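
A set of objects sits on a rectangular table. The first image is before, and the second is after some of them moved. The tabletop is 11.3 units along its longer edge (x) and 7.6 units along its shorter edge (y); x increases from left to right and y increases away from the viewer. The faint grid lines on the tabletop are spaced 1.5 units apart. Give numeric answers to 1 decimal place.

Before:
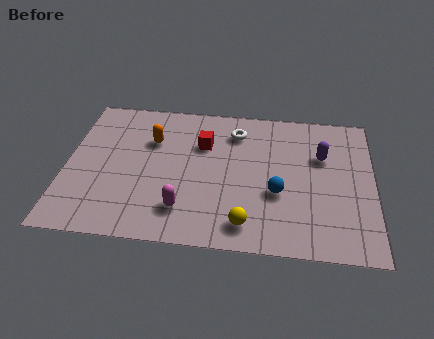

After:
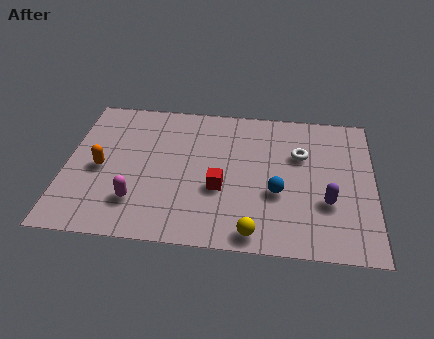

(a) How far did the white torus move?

2.6

The white torus was near (6.2, 6.0) before and (8.6, 5.0) after, so it travelled √(2.4² + 1.0²) ≈ 2.6 units.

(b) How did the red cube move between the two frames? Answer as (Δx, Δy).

(0.7, -2.3)

The red cube was at about (5.0, 5.2) and moved to about (5.7, 2.9).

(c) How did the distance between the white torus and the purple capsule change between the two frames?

-0.8

Before: roughly 3.4 units apart; after: 2.6. That's 0.8 units closer together.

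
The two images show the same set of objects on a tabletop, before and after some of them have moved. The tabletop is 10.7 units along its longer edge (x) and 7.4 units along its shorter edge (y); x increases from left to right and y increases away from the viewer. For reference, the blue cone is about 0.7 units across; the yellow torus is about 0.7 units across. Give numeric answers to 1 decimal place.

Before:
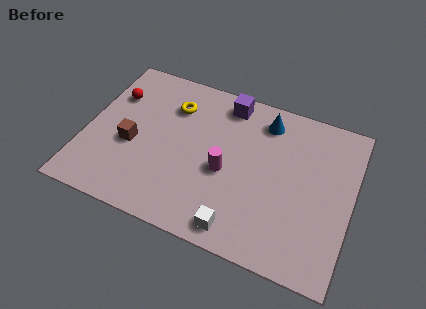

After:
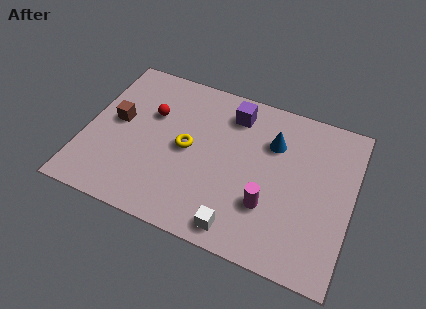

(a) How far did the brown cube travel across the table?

1.1

The brown cube moved from about (1.9, 3.1) to (1.2, 4.0), a distance of √(0.7² + 0.9²) ≈ 1.1.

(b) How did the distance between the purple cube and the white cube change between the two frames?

-0.4

Before: roughly 5.6 units apart; after: 5.2. That's 0.4 units closer together.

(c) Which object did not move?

the white cube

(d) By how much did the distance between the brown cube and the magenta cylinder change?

+2.7

Before: roughly 3.8 units apart; after: 6.5. That's 2.7 units further apart.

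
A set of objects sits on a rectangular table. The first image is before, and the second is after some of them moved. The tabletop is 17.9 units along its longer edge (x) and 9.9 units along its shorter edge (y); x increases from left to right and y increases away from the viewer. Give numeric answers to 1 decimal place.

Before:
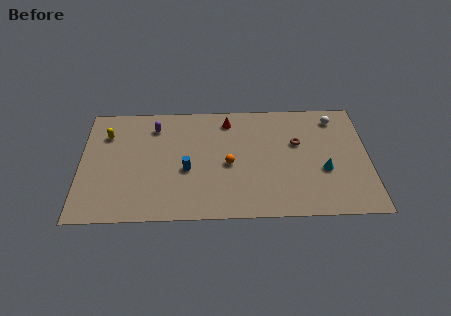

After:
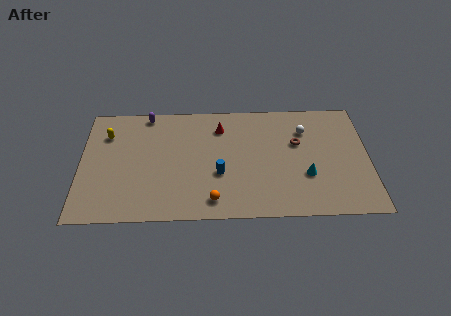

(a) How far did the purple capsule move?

1.2

From (4.6, 7.9) to (4.1, 9.0), the purple capsule covered √(0.5² + 1.1²) ≈ 1.2 units.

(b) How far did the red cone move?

0.8

The red cone was near (9.2, 8.3) before and (8.7, 7.7) after, so it travelled √(0.5² + 0.6²) ≈ 0.8 units.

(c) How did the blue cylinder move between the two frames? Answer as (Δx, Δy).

(2.0, -0.4)

The blue cylinder started near (6.6, 4.1) and ended near (8.6, 3.7).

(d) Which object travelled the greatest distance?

the orange sphere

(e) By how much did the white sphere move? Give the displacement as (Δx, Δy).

(-1.9, -1.0)

From the two frames, the white sphere sits at roughly (15.9, 8.3) before and (14.0, 7.3) after.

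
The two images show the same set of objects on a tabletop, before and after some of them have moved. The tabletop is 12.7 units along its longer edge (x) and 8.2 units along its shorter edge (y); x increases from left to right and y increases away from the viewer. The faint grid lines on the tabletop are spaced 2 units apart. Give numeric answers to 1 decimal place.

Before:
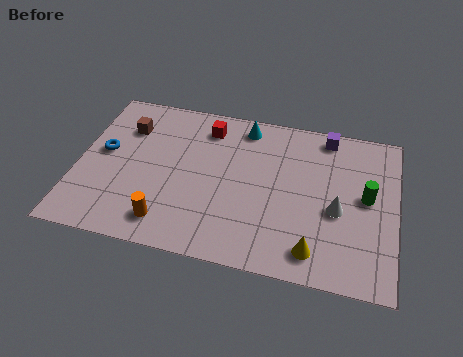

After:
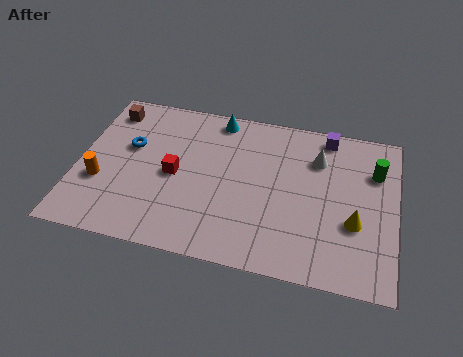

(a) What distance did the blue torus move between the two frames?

1.1

The blue torus moved from about (1.0, 4.5) to (2.0, 5.0), a distance of √(1.0² + 0.5²) ≈ 1.1.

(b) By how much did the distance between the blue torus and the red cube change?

-2.4

They were about 4.6 units apart before and 2.2 after — 2.4 units closer together.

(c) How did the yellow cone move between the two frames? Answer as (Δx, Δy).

(1.5, 1.7)

The yellow cone started near (9.6, 1.3) and ended near (11.1, 3.0).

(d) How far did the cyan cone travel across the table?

1.1

The cyan cone moved from about (6.5, 7.1) to (5.4, 7.3), a distance of √(1.1² + 0.2²) ≈ 1.1.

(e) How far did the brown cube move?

1.1

The brown cube was near (1.8, 6.0) before and (1.0, 6.8) after, so it travelled √(0.8² + 0.8²) ≈ 1.1 units.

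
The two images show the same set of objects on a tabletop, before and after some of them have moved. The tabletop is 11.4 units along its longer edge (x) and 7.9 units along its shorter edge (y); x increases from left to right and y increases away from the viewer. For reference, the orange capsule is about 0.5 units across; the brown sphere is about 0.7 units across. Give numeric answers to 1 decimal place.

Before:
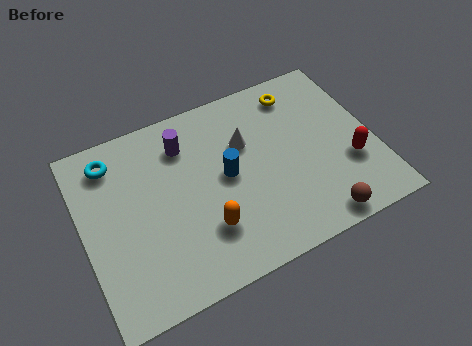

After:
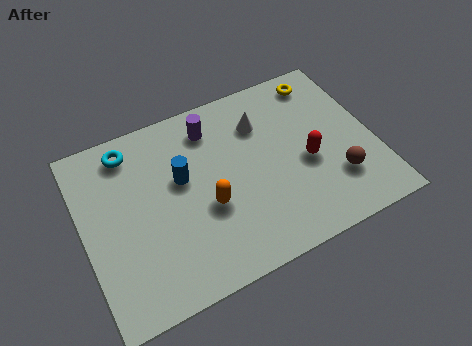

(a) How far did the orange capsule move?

0.9

The orange capsule was near (4.5, 2.2) before and (4.7, 3.1) after, so it travelled √(0.2² + 0.9²) ≈ 0.9 units.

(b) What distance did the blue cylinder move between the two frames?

1.8

The blue cylinder was near (5.6, 4.1) before and (3.9, 4.7) after, so it travelled √(1.7² + 0.6²) ≈ 1.8 units.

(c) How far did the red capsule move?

1.7

From (10.3, 2.7) to (8.7, 3.4), the red capsule covered √(1.6² + 0.7²) ≈ 1.7 units.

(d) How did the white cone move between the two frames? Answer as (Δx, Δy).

(0.7, 0.6)

The white cone started near (6.5, 5.2) and ended near (7.2, 5.8).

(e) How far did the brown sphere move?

1.7

The brown sphere was near (8.7, 0.8) before and (9.7, 2.2) after, so it travelled √(1.0² + 1.4²) ≈ 1.7 units.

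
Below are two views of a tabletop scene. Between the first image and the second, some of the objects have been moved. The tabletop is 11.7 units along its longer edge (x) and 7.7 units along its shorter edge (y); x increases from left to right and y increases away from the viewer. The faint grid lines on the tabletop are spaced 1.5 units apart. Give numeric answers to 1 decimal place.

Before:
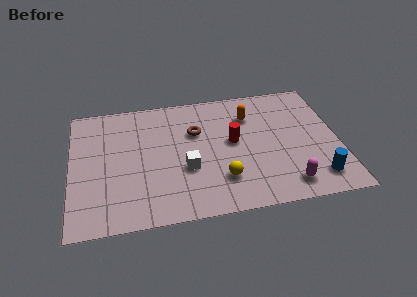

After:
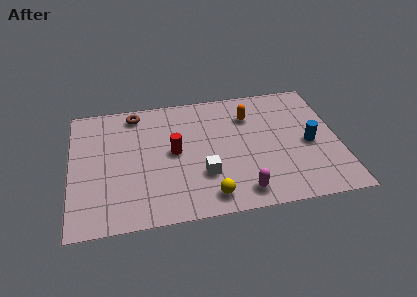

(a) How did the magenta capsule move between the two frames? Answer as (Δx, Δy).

(-2.0, -0.1)

The magenta capsule started near (9.3, 1.2) and ended near (7.3, 1.1).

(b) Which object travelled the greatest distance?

the brown torus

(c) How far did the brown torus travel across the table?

3.1

The brown torus moved from about (5.5, 5.1) to (2.9, 6.7), a distance of √(2.6² + 1.6²) ≈ 3.1.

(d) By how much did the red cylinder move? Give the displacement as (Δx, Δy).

(-2.6, -0.2)

The red cylinder started near (7.1, 4.2) and ended near (4.5, 4.0).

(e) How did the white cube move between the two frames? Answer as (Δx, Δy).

(0.7, -0.5)

The white cube was at about (5.0, 2.9) and moved to about (5.7, 2.4).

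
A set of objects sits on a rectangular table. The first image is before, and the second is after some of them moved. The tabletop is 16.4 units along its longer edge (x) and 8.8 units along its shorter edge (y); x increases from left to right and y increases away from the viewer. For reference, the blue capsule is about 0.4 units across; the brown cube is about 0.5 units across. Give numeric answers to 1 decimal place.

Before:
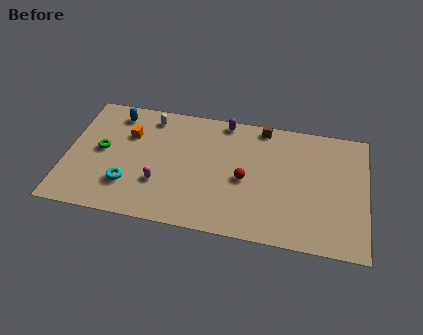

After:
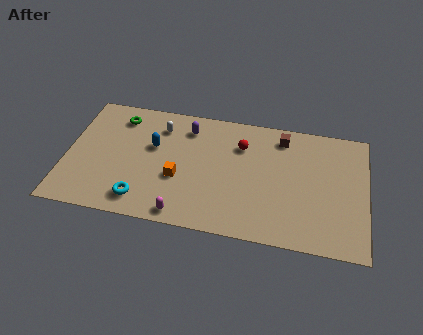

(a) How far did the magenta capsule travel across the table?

2.4

From (5.2, 2.8) to (6.6, 0.9), the magenta capsule covered √(1.4² + 1.9²) ≈ 2.4 units.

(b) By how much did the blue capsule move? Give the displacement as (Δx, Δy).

(2.2, -2.0)

From the two frames, the blue capsule sits at roughly (2.5, 7.4) before and (4.7, 5.4) after.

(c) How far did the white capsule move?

0.8

The white capsule was near (4.4, 7.5) before and (5.0, 6.9) after, so it travelled √(0.6² + 0.6²) ≈ 0.8 units.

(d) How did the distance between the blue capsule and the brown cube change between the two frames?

-0.8

They were about 8.1 units apart before and 7.3 after — 0.8 units closer together.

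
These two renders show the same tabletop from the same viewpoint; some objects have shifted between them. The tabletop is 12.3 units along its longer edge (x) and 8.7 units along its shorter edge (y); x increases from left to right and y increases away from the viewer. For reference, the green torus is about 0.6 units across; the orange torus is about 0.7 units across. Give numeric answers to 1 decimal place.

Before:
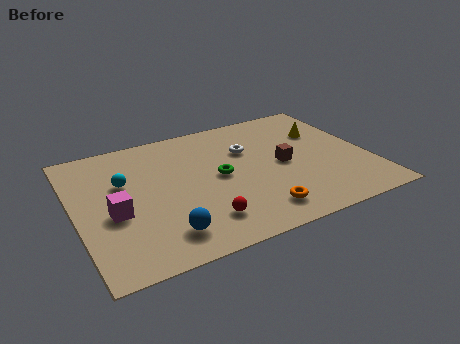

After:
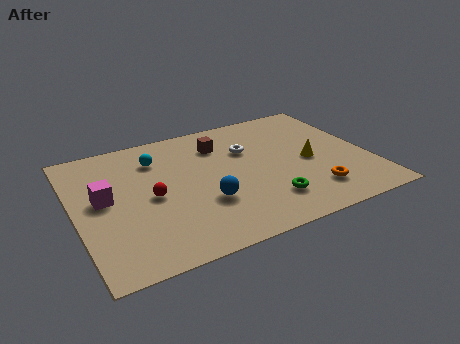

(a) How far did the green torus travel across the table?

2.9

The green torus was near (6.0, 4.4) before and (7.7, 2.0) after, so it travelled √(1.7² + 2.4²) ≈ 2.9 units.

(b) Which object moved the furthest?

the brown cube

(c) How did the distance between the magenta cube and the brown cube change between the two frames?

-1.8

They were about 7.2 units apart before and 5.4 after — 1.8 units closer together.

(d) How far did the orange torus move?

2.4

The orange torus was near (7.2, 1.5) before and (9.6, 1.9) after, so it travelled √(2.4² + 0.4²) ≈ 2.4 units.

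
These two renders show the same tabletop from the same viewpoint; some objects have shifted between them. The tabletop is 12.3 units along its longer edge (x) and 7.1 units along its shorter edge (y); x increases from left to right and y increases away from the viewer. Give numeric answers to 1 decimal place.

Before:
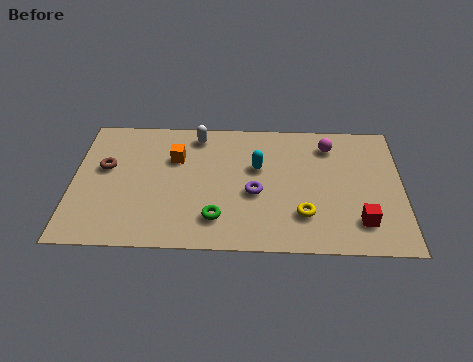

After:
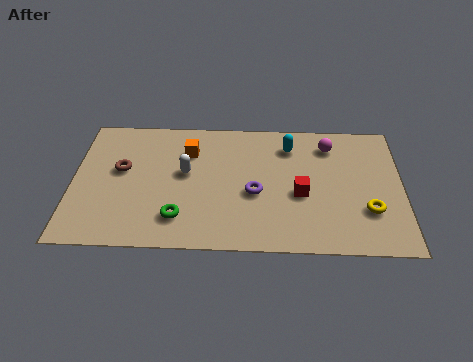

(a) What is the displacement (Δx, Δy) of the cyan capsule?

(1.2, 1.2)

The cyan capsule started near (6.9, 4.4) and ended near (8.1, 5.6).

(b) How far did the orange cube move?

0.6

The orange cube moved from about (3.8, 4.8) to (4.3, 5.2), a distance of √(0.5² + 0.4²) ≈ 0.6.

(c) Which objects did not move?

the purple torus and the magenta sphere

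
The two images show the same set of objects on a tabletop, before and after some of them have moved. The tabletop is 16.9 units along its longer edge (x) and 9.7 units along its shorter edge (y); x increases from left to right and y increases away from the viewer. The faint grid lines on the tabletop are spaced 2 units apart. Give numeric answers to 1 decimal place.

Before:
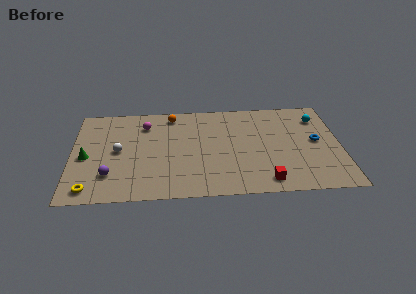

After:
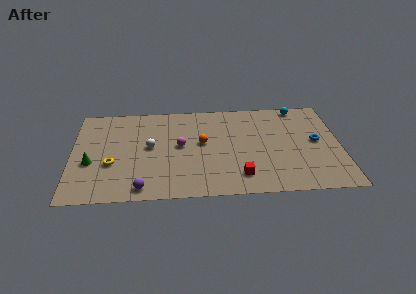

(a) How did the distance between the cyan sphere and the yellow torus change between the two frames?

-2.7

The distance was about 15.7 in the first image and 13.0 in the second, so they moved 2.7 units closer together.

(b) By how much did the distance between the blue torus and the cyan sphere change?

+1.4

They were about 2.4 units apart before and 3.8 after — 1.4 units further apart.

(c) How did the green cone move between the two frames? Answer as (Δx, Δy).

(0.3, -0.6)

From the two frames, the green cone sits at roughly (0.9, 4.4) before and (1.2, 3.8) after.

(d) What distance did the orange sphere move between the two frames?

3.6

From (6.3, 8.4) to (8.2, 5.4), the orange sphere covered √(1.9² + 3.0²) ≈ 3.6 units.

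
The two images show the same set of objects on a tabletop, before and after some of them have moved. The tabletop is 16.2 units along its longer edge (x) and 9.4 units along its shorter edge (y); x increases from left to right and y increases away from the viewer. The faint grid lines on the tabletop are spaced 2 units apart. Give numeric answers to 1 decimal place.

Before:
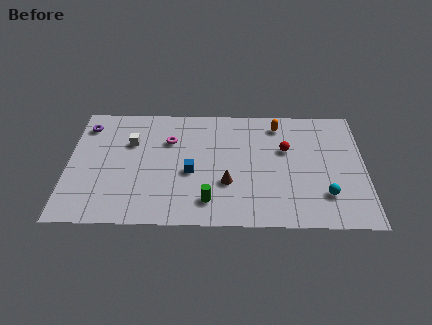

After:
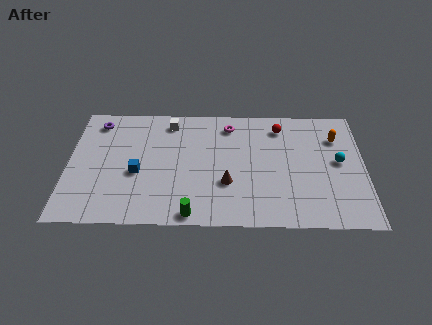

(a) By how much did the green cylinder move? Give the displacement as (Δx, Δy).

(-0.9, -1.0)

The green cylinder started near (7.7, 1.8) and ended near (6.8, 0.8).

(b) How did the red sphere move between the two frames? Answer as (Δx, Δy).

(-0.3, 1.8)

The red sphere started near (11.9, 5.9) and ended near (11.6, 7.7).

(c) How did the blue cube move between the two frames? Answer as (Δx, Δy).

(-2.9, -0.1)

The blue cube was at about (6.7, 4.0) and moved to about (3.8, 3.9).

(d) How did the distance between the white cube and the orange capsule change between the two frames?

+1.0

They were about 8.3 units apart before and 9.3 after — 1.0 units further apart.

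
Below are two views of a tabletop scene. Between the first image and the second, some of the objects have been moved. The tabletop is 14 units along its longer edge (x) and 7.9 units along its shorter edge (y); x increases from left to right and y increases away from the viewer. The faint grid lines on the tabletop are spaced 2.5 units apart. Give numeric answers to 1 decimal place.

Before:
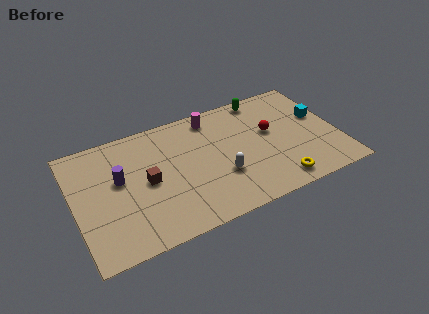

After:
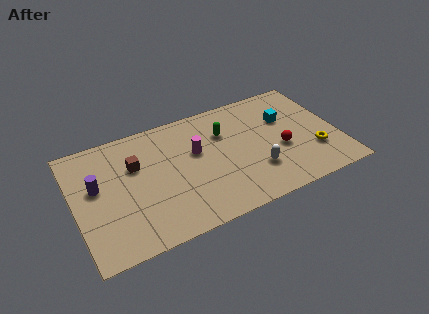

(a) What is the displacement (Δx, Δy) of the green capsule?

(-2.3, -1.6)

The green capsule was at about (10.4, 7.1) and moved to about (8.1, 5.5).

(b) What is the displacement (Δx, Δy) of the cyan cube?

(-1.8, 0.5)

From the two frames, the cyan cube sits at roughly (13.2, 4.7) before and (11.4, 5.2) after.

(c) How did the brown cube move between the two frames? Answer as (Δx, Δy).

(-0.5, 1.3)

The brown cube started near (3.8, 3.9) and ended near (3.3, 5.2).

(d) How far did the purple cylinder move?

1.2

From (2.4, 4.6) to (1.2, 4.6), the purple cylinder covered √(1.2² + 0.0²) ≈ 1.2 units.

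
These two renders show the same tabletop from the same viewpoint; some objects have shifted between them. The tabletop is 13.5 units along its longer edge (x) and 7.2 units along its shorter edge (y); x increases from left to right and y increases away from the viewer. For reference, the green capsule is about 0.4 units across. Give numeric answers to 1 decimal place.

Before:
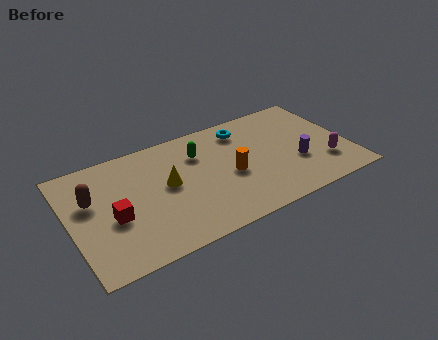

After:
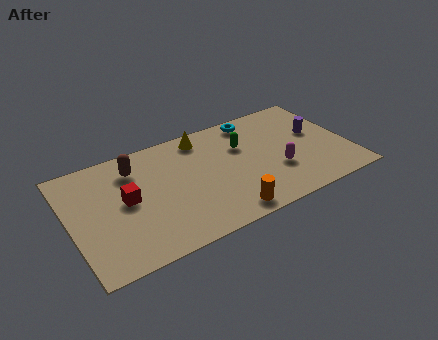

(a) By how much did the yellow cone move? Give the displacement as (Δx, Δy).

(2.0, 2.3)

From the two frames, the yellow cone sits at roughly (4.7, 3.9) before and (6.7, 6.2) after.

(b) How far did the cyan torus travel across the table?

0.7

The cyan torus was near (8.7, 5.9) before and (9.3, 6.3) after, so it travelled √(0.6² + 0.4²) ≈ 0.7 units.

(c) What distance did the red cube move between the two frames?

1.1

From (2.0, 3.0) to (2.7, 3.8), the red cube covered √(0.7² + 0.8²) ≈ 1.1 units.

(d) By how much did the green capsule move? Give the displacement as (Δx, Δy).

(2.1, -0.4)

The green capsule was at about (6.4, 5.2) and moved to about (8.5, 4.8).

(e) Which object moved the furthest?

the yellow cone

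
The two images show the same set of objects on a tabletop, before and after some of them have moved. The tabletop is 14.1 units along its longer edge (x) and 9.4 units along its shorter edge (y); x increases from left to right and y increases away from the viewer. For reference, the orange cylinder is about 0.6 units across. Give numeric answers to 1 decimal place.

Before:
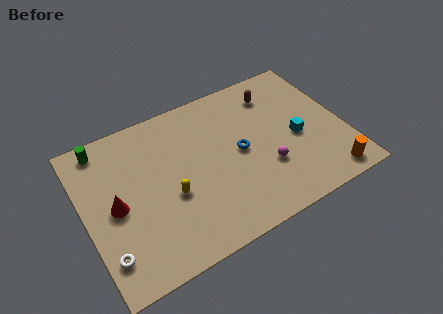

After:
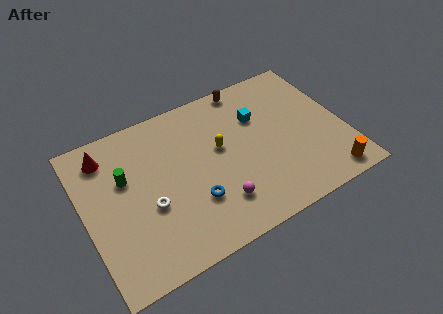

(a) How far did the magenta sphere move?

2.9

From (9.6, 3.1) to (6.8, 2.2), the magenta sphere covered √(2.8² + 0.9²) ≈ 2.9 units.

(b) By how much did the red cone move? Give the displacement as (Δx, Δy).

(-0.1, 3.2)

From the two frames, the red cone sits at roughly (1.6, 4.5) before and (1.5, 7.7) after.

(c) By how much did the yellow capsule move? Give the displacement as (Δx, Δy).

(2.9, 1.6)

From the two frames, the yellow capsule sits at roughly (4.5, 3.8) before and (7.4, 5.4) after.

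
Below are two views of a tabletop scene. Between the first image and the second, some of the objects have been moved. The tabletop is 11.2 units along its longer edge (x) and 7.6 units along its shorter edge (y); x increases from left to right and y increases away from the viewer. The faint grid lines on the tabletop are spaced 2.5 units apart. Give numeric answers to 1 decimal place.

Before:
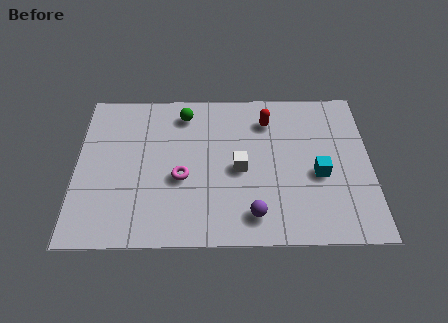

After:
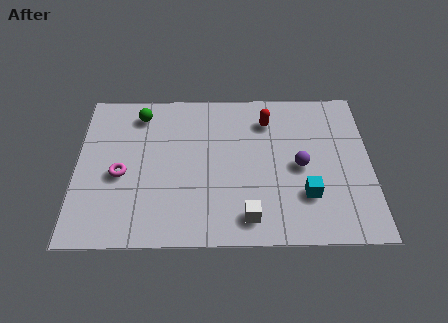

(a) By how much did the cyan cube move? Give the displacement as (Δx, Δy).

(-0.5, -1.0)

From the two frames, the cyan cube sits at roughly (9.2, 3.2) before and (8.7, 2.2) after.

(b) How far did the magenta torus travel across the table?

2.3

The magenta torus moved from about (4.0, 3.1) to (1.7, 3.3), a distance of √(2.3² + 0.2²) ≈ 2.3.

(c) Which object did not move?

the red capsule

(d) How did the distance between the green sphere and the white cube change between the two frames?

+3.0

They were about 3.5 units apart before and 6.5 after — 3.0 units further apart.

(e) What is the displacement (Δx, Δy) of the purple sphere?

(1.8, 2.3)

The purple sphere started near (6.7, 1.3) and ended near (8.5, 3.6).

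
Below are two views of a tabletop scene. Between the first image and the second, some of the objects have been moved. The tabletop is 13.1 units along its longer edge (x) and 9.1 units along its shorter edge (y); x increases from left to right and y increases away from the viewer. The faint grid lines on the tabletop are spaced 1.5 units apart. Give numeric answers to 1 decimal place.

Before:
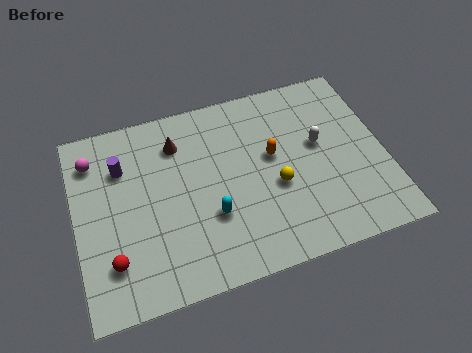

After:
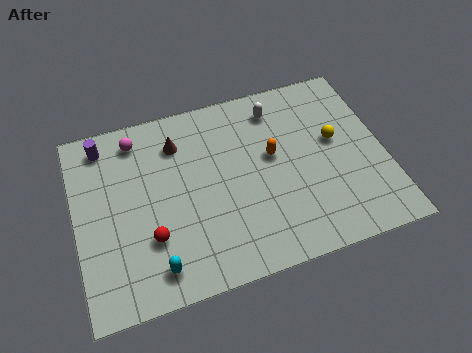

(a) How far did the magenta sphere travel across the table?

2.0

From (0.9, 7.2) to (2.8, 7.7), the magenta sphere covered √(1.9² + 0.5²) ≈ 2.0 units.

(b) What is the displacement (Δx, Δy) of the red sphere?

(1.6, 0.6)

The red sphere started near (1.4, 2.2) and ended near (3.0, 2.8).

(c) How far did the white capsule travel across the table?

2.8

The white capsule was near (10.4, 5.2) before and (8.8, 7.5) after, so it travelled √(1.6² + 2.3²) ≈ 2.8 units.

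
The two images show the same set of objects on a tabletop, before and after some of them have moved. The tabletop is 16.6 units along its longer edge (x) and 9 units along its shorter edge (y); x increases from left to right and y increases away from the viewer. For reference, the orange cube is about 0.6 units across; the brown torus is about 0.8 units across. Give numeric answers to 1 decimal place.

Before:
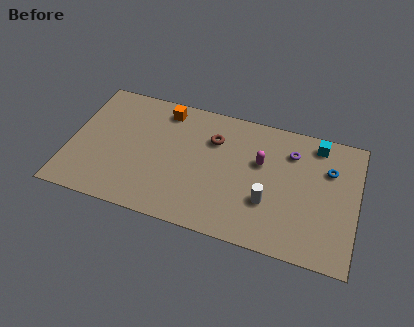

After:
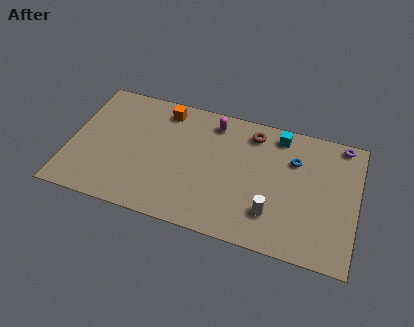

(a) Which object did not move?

the orange cube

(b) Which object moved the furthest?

the magenta capsule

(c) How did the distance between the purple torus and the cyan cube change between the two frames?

+1.9

The distance was about 1.7 in the first image and 3.6 in the second, so they moved 1.9 units further apart.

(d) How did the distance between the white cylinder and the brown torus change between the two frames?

+0.6

The distance was about 4.8 in the first image and 5.4 in the second, so they moved 0.6 units further apart.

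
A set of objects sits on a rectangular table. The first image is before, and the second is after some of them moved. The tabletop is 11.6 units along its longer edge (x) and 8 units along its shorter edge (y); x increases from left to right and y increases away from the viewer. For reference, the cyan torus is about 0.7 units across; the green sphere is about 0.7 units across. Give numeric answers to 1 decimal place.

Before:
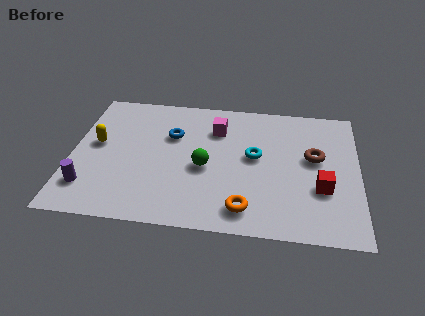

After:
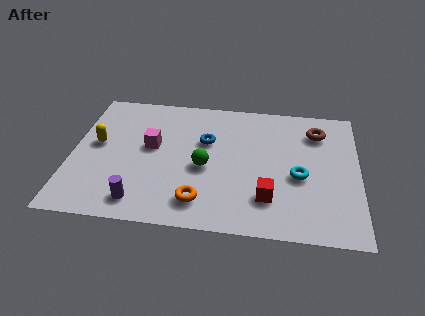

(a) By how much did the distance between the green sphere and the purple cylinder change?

-1.5

They were about 4.9 units apart before and 3.4 after — 1.5 units closer together.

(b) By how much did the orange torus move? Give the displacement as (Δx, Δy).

(-1.8, 0.2)

From the two frames, the orange torus sits at roughly (7.1, 1.3) before and (5.3, 1.5) after.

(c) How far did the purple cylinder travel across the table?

2.2

The purple cylinder moved from about (0.8, 1.8) to (2.9, 1.2), a distance of √(2.1² + 0.6²) ≈ 2.2.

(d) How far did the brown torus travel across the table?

1.6

The brown torus was near (9.8, 4.6) before and (9.9, 6.2) after, so it travelled √(0.1² + 1.6²) ≈ 1.6 units.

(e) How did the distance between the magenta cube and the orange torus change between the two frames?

-1.1

The distance was about 4.8 in the first image and 3.7 in the second, so they moved 1.1 units closer together.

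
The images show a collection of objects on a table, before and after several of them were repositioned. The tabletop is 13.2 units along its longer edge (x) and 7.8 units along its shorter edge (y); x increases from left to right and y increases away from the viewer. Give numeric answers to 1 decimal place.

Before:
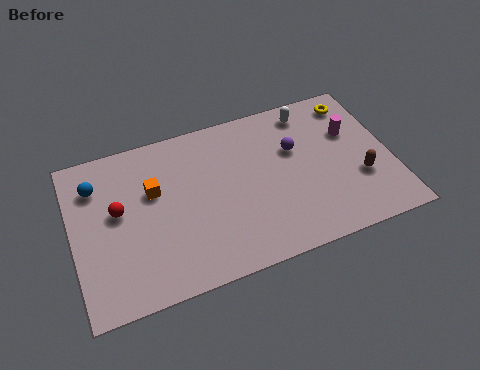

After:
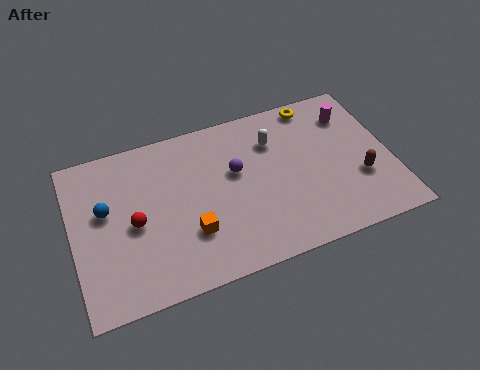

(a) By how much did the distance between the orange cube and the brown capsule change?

-1.6

Before: roughly 8.7 units apart; after: 7.1. That's 1.6 units closer together.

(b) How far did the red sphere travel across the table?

1.0

The red sphere moved from about (1.9, 4.4) to (2.5, 3.6), a distance of √(0.6² + 0.8²) ≈ 1.0.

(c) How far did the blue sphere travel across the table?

1.3

The blue sphere was near (1.1, 5.9) before and (1.4, 4.6) after, so it travelled √(0.3² + 1.3²) ≈ 1.3 units.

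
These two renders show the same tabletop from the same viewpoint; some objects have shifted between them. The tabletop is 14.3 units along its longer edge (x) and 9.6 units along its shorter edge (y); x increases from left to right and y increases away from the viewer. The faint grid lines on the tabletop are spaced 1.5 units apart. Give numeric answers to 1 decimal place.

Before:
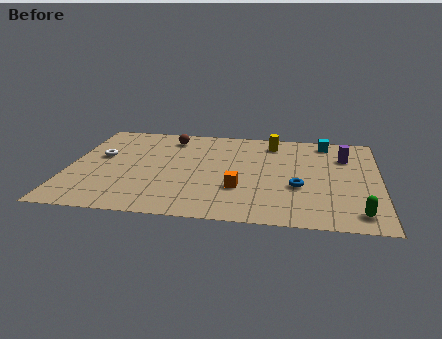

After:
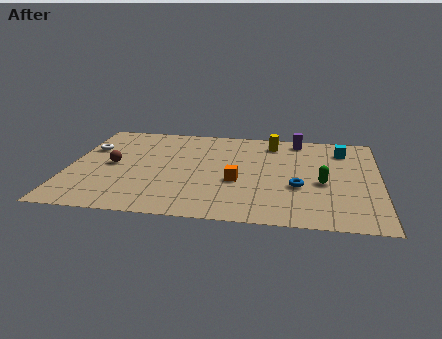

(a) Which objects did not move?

the yellow cylinder and the blue torus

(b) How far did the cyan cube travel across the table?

1.1

From (11.8, 8.4) to (12.6, 7.6), the cyan cube covered √(0.8² + 0.8²) ≈ 1.1 units.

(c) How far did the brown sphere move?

4.1

The brown sphere was near (4.5, 8.0) before and (2.0, 4.8) after, so it travelled √(2.5² + 3.2²) ≈ 4.1 units.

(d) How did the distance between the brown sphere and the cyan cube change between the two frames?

+3.7

The distance was about 7.3 in the first image and 11.0 in the second, so they moved 3.7 units further apart.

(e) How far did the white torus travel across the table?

1.0

The white torus was near (1.4, 5.6) before and (0.8, 6.4) after, so it travelled √(0.6² + 0.8²) ≈ 1.0 units.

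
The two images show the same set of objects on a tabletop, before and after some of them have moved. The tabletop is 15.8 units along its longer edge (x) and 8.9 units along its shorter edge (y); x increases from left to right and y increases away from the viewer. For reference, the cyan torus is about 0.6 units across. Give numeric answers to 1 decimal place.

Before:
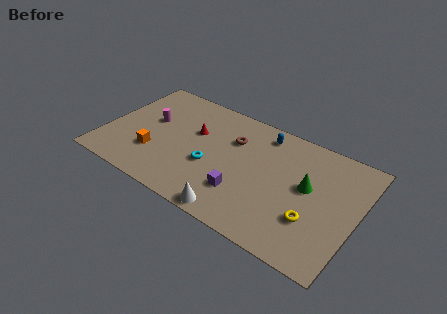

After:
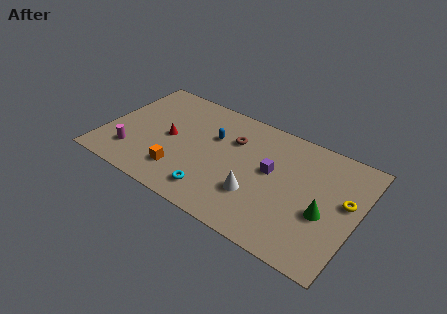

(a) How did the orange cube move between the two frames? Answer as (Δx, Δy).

(1.8, -0.6)

From the two frames, the orange cube sits at roughly (3.3, 2.7) before and (5.1, 2.1) after.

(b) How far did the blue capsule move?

3.4

From (9.5, 7.6) to (6.6, 5.8), the blue capsule covered √(2.9² + 1.8²) ≈ 3.4 units.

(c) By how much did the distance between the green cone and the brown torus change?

+1.6

Before: roughly 5.0 units apart; after: 6.6. That's 1.6 units further apart.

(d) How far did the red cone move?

1.8

The red cone was near (5.4, 5.6) before and (4.0, 4.4) after, so it travelled √(1.4² + 1.2²) ≈ 1.8 units.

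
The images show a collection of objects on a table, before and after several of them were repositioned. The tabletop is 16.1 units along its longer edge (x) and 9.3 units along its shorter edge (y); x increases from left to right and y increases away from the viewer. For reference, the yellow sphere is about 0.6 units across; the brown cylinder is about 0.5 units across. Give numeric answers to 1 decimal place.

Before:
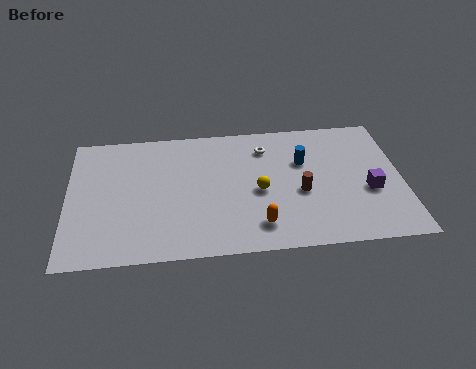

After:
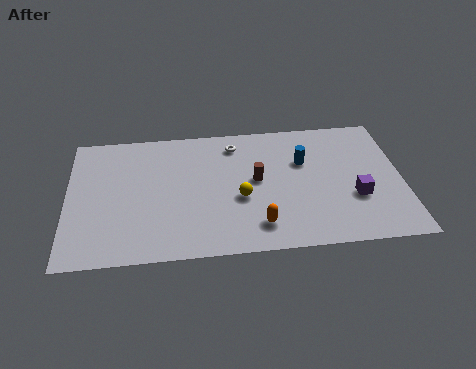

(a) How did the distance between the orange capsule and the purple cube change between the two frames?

-0.8

They were about 5.7 units apart before and 4.9 after — 0.8 units closer together.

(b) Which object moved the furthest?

the brown cylinder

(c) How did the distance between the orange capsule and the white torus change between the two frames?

+0.5

The distance was about 5.5 in the first image and 6.0 in the second, so they moved 0.5 units further apart.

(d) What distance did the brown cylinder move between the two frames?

2.4

The brown cylinder was near (11.2, 3.9) before and (9.1, 5.0) after, so it travelled √(2.1² + 1.1²) ≈ 2.4 units.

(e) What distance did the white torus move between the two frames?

1.6

The white torus was near (9.6, 7.3) before and (8.1, 7.7) after, so it travelled √(1.5² + 0.4²) ≈ 1.6 units.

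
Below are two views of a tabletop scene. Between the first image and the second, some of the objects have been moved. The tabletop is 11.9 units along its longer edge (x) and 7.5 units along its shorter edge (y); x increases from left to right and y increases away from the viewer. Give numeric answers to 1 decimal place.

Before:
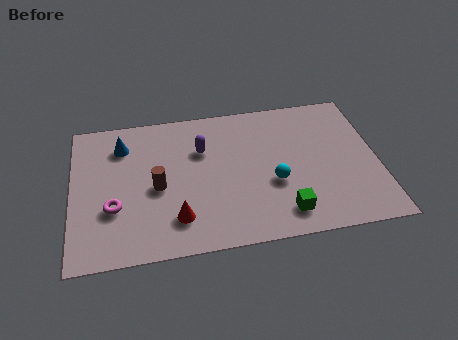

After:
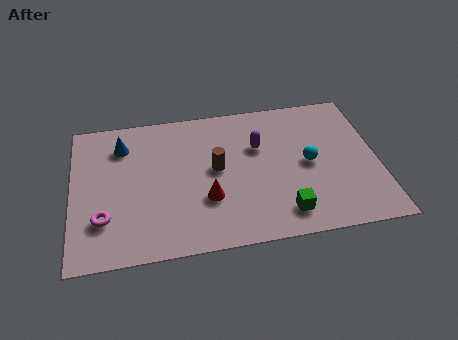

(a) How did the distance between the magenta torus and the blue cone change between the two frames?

+0.6

They were about 3.2 units apart before and 3.8 after — 0.6 units further apart.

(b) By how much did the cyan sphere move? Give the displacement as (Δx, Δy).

(1.4, 0.8)

From the two frames, the cyan sphere sits at roughly (7.8, 2.9) before and (9.2, 3.7) after.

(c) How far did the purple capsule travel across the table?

2.2

The purple capsule moved from about (5.1, 5.1) to (7.3, 4.9), a distance of √(2.2² + 0.2²) ≈ 2.2.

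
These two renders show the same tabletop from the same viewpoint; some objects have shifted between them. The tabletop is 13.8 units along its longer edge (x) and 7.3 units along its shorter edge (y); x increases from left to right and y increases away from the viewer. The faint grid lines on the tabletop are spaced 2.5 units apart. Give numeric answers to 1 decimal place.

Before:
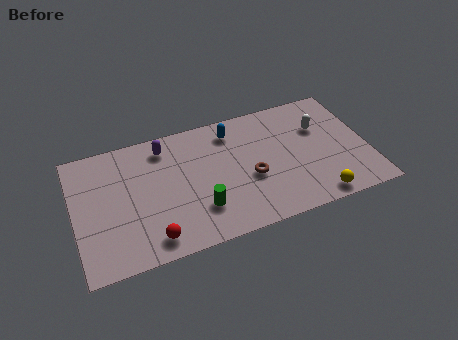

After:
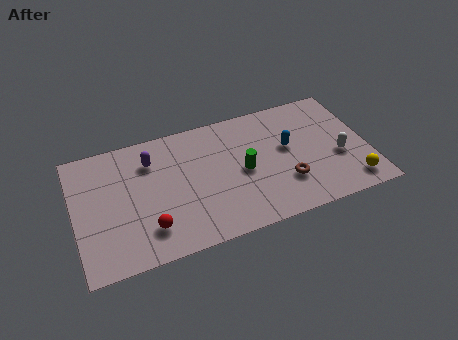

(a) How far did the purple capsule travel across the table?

0.9

From (4.4, 6.1) to (3.7, 5.5), the purple capsule covered √(0.7² + 0.6²) ≈ 0.9 units.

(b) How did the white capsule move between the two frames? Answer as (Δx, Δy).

(0.7, -2.0)

From the two frames, the white capsule sits at roughly (11.7, 4.9) before and (12.4, 2.9) after.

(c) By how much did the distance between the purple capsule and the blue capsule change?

+3.3

Before: roughly 3.2 units apart; after: 6.5. That's 3.3 units further apart.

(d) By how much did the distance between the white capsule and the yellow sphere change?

-2.4

The distance was about 4.1 in the first image and 1.7 in the second, so they moved 2.4 units closer together.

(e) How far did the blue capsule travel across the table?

3.1

The blue capsule moved from about (7.6, 6.0) to (10.1, 4.2), a distance of √(2.5² + 1.8²) ≈ 3.1.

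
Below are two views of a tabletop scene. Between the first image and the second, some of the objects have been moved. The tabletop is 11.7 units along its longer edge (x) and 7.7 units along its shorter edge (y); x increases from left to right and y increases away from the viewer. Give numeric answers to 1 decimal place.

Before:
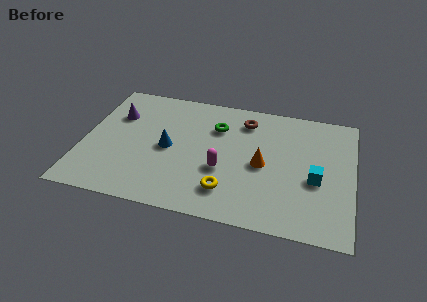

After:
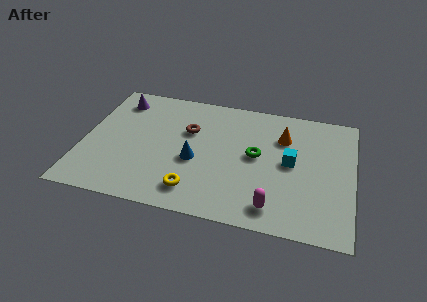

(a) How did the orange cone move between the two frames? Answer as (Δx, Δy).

(0.8, 1.9)

The orange cone started near (7.8, 3.6) and ended near (8.6, 5.5).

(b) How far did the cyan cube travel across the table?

1.4

The cyan cube moved from about (10.1, 3.2) to (9.0, 4.0), a distance of √(1.1² + 0.8²) ≈ 1.4.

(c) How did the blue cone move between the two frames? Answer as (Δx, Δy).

(1.2, -0.5)

The blue cone started near (3.7, 3.7) and ended near (4.9, 3.2).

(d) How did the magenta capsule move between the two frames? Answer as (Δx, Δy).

(2.3, -1.7)

The magenta capsule was at about (6.1, 2.9) and moved to about (8.4, 1.2).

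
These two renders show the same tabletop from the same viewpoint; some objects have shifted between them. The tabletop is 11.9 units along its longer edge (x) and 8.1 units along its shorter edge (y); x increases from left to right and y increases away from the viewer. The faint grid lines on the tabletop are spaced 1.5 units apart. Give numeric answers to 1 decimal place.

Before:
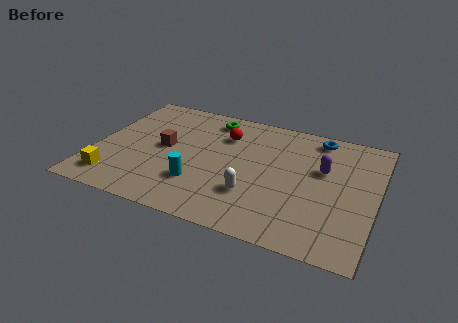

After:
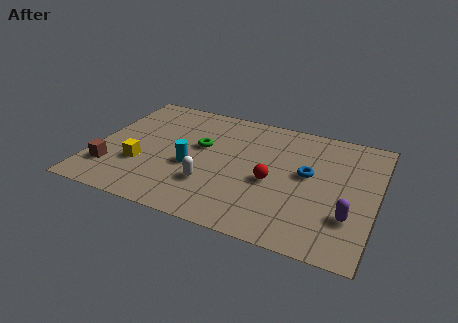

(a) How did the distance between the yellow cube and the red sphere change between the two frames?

-0.6

They were about 6.2 units apart before and 5.6 after — 0.6 units closer together.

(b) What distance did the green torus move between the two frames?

2.1

The green torus moved from about (4.6, 6.9) to (4.4, 4.8), a distance of √(0.2² + 2.1²) ≈ 2.1.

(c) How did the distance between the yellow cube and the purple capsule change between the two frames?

-0.4

They were about 9.2 units apart before and 8.8 after — 0.4 units closer together.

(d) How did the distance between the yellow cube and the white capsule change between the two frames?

-2.9

They were about 5.9 units apart before and 3.0 after — 2.9 units closer together.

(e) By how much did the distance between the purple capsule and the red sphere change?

-0.9

Before: roughly 4.4 units apart; after: 3.5. That's 0.9 units closer together.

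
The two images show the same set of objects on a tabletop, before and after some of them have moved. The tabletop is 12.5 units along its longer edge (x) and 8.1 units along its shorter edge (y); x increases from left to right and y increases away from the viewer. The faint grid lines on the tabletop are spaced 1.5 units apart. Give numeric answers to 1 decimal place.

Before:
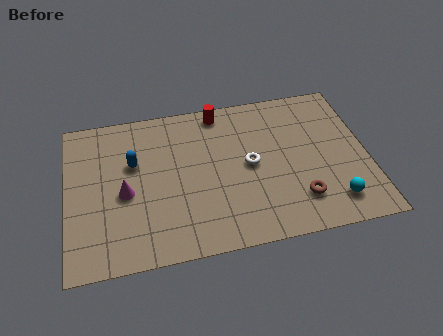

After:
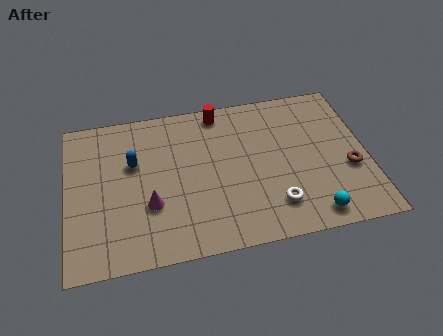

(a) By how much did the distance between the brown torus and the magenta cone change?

+1.0

Before: roughly 7.3 units apart; after: 8.3. That's 1.0 units further apart.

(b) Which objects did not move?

the blue capsule and the red cylinder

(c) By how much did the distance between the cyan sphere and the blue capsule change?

-0.6

The distance was about 8.9 in the first image and 8.3 in the second, so they moved 0.6 units closer together.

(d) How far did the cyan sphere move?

1.0

The cyan sphere moved from about (10.9, 1.5) to (10.0, 1.0), a distance of √(0.9² + 0.5²) ≈ 1.0.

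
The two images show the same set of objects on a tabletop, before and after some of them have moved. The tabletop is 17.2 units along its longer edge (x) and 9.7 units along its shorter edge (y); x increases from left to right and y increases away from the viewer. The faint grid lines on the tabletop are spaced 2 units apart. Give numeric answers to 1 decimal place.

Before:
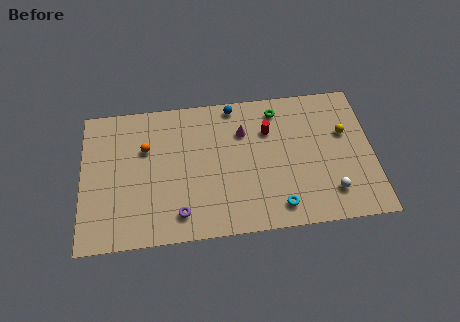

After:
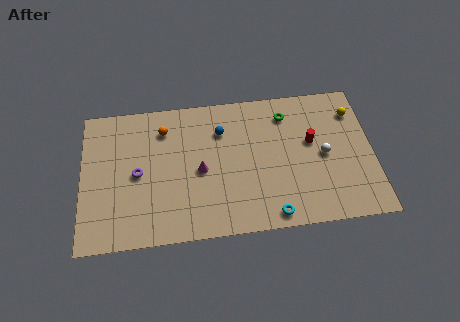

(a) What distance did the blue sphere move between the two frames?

1.9

The blue sphere was near (9.1, 8.8) before and (8.3, 7.1) after, so it travelled √(0.8² + 1.7²) ≈ 1.9 units.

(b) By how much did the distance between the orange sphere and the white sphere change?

-1.8

They were about 11.6 units apart before and 9.8 after — 1.8 units closer together.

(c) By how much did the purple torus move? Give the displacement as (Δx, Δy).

(-2.4, 3.0)

From the two frames, the purple torus sits at roughly (5.7, 1.7) before and (3.3, 4.7) after.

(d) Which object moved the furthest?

the purple torus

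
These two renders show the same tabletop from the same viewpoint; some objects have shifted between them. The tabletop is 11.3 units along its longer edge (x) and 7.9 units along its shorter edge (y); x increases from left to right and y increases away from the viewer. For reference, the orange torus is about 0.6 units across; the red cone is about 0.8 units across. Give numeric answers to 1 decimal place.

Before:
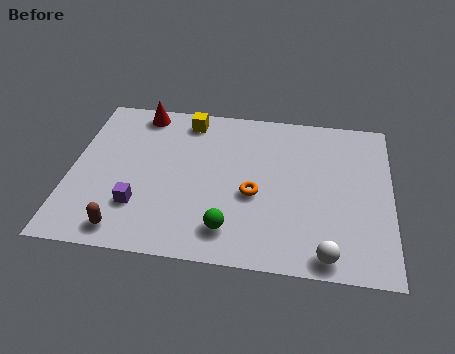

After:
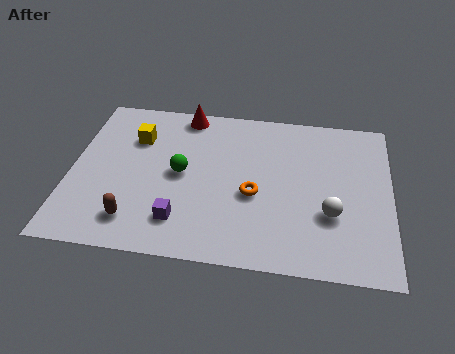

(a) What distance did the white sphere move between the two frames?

1.9

From (9.1, 0.8) to (9.2, 2.7), the white sphere covered √(0.1² + 1.9²) ≈ 1.9 units.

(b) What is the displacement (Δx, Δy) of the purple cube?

(1.5, -0.5)

The purple cube started near (2.5, 2.2) and ended near (4.0, 1.7).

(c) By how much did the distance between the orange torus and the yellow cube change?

+0.6

Before: roughly 4.3 units apart; after: 4.9. That's 0.6 units further apart.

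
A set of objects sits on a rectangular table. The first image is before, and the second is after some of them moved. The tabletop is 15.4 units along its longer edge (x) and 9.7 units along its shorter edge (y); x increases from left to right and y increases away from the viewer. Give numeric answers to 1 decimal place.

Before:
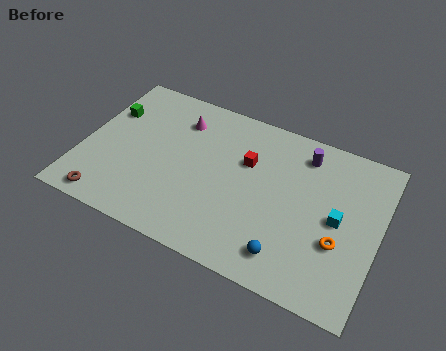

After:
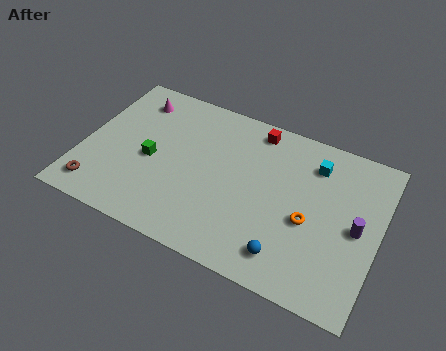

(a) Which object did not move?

the blue sphere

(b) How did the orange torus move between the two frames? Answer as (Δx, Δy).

(-1.6, 0.6)

From the two frames, the orange torus sits at roughly (13.5, 3.5) before and (11.9, 4.1) after.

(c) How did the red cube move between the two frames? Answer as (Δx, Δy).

(0.2, 2.2)

From the two frames, the red cube sits at roughly (8.4, 6.3) before and (8.6, 8.5) after.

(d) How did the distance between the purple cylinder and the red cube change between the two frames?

+3.6

The distance was about 3.3 in the first image and 6.9 in the second, so they moved 3.6 units further apart.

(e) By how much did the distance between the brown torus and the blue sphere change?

+0.6

Before: roughly 9.3 units apart; after: 9.9. That's 0.6 units further apart.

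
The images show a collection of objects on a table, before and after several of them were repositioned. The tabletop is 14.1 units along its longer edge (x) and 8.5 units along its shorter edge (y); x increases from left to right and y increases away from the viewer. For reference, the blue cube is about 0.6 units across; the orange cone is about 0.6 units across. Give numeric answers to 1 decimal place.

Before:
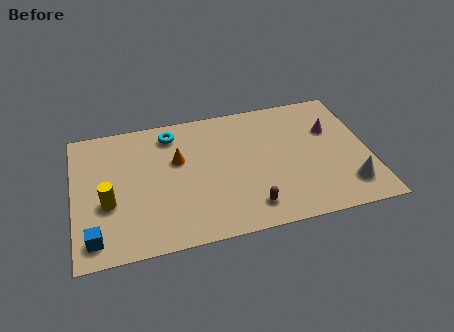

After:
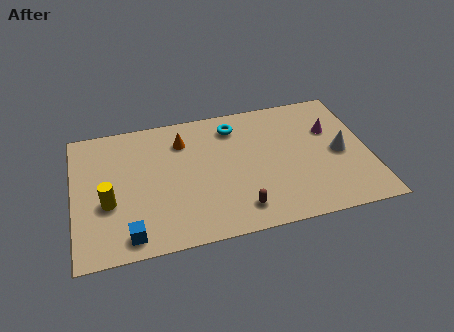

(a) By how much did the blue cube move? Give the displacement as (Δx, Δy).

(1.6, -0.2)

The blue cube started near (0.9, 1.3) and ended near (2.5, 1.1).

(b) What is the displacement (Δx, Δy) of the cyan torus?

(3.0, -0.2)

The cyan torus was at about (4.8, 7.1) and moved to about (7.8, 6.9).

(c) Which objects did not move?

the magenta cone and the yellow cylinder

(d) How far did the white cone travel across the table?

2.2

The white cone moved from about (12.9, 1.8) to (12.7, 4.0), a distance of √(0.2² + 2.2²) ≈ 2.2.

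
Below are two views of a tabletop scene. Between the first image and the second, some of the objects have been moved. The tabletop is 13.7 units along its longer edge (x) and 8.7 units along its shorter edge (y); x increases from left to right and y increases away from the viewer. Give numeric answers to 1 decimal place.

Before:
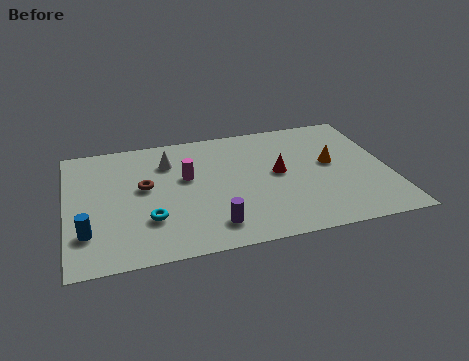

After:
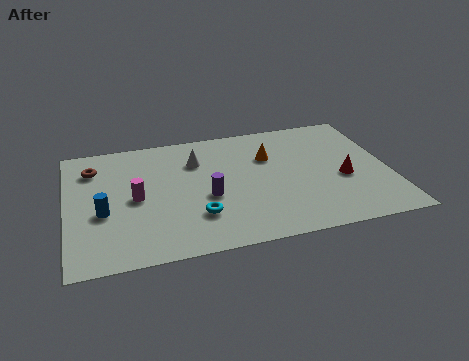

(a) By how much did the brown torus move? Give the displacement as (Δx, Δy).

(-2.1, 1.8)

The brown torus was at about (3.3, 4.9) and moved to about (1.2, 6.7).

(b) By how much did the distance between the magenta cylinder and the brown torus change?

+1.2

They were about 1.8 units apart before and 3.0 after — 1.2 units further apart.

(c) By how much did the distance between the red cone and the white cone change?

+1.7

Before: roughly 5.0 units apart; after: 6.7. That's 1.7 units further apart.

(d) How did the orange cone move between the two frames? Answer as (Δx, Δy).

(-2.6, 1.1)

The orange cone started near (11.3, 4.8) and ended near (8.7, 5.9).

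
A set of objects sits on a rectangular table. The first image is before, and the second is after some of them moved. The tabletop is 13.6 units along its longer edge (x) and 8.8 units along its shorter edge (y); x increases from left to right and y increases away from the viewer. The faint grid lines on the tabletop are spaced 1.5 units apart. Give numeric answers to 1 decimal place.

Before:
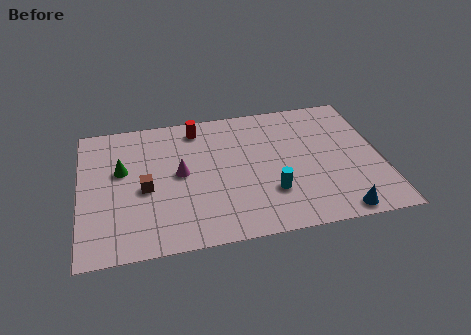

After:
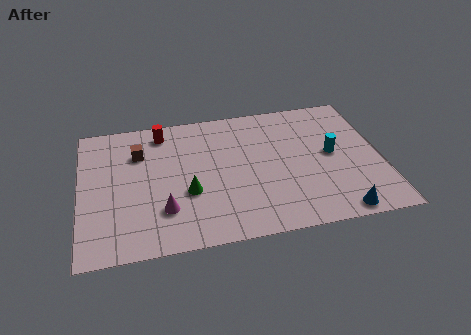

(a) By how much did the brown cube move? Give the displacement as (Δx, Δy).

(-0.2, 2.4)

From the two frames, the brown cube sits at roughly (2.9, 3.9) before and (2.7, 6.3) after.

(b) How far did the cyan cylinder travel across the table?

3.5

The cyan cylinder was near (8.5, 2.6) before and (11.4, 4.6) after, so it travelled √(2.9² + 2.0²) ≈ 3.5 units.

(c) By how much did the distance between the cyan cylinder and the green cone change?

-0.4

The distance was about 7.1 in the first image and 6.7 in the second, so they moved 0.4 units closer together.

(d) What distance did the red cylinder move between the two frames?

1.6

The red cylinder moved from about (5.4, 7.5) to (3.8, 7.5), a distance of √(1.6² + 0.0²) ≈ 1.6.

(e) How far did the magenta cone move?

2.3

The magenta cone moved from about (4.5, 4.6) to (3.7, 2.4), a distance of √(0.8² + 2.2²) ≈ 2.3.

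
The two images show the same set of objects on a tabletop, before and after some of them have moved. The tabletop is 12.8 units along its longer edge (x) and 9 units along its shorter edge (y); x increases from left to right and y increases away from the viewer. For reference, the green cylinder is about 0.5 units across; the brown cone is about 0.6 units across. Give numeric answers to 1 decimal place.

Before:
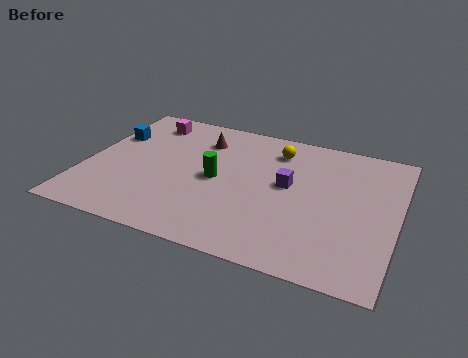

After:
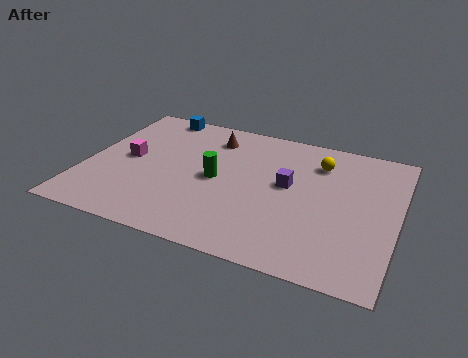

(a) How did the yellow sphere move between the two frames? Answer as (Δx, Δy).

(1.8, -0.3)

From the two frames, the yellow sphere sits at roughly (7.6, 7.2) before and (9.4, 6.9) after.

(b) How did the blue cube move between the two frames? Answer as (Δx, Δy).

(1.6, 2.2)

The blue cube started near (0.8, 6.0) and ended near (2.4, 8.2).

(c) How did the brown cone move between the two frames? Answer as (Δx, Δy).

(0.4, 0.3)

The brown cone was at about (4.5, 6.9) and moved to about (4.9, 7.2).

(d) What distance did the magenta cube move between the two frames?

2.9

The magenta cube moved from about (2.1, 7.5) to (1.7, 4.6), a distance of √(0.4² + 2.9²) ≈ 2.9.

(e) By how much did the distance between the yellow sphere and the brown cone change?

+1.4

They were about 3.1 units apart before and 4.5 after — 1.4 units further apart.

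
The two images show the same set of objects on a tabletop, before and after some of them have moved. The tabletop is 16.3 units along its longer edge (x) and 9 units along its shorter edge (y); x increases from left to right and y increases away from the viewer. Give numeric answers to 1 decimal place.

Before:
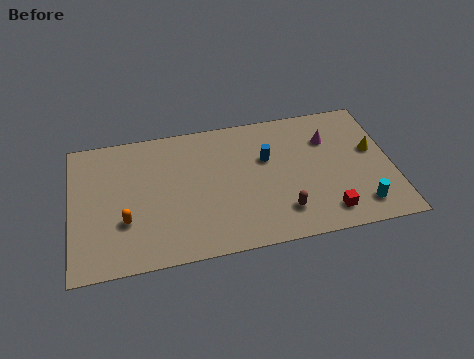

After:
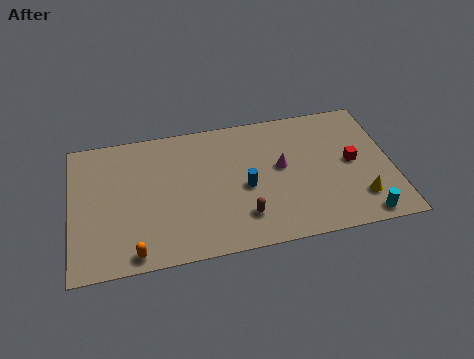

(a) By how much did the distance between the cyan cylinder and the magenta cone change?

+0.7

They were about 5.0 units apart before and 5.7 after — 0.7 units further apart.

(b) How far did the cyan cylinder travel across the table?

0.7

The cyan cylinder moved from about (14.5, 1.6) to (14.6, 0.9), a distance of √(0.1² + 0.7²) ≈ 0.7.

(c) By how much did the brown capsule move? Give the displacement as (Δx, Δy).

(-2.0, 0.1)

From the two frames, the brown capsule sits at roughly (10.6, 2.0) before and (8.6, 2.1) after.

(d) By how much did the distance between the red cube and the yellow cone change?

-2.0

Before: roughly 4.5 units apart; after: 2.5. That's 2.0 units closer together.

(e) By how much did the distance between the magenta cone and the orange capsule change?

-2.4

The distance was about 11.0 in the first image and 8.6 in the second, so they moved 2.4 units closer together.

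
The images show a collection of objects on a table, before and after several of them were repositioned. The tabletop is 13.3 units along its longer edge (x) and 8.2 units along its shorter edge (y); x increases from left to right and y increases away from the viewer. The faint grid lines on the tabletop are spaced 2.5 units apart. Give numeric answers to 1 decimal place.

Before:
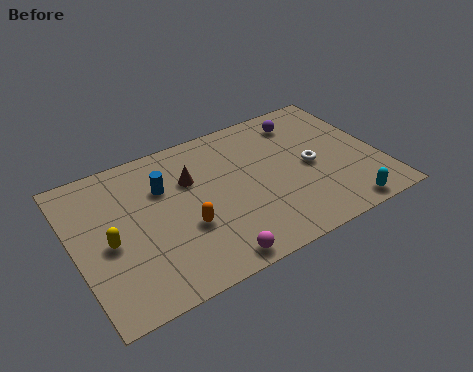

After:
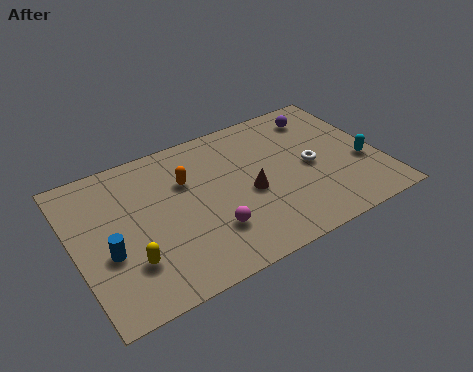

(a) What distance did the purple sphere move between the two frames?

0.8

From (10.4, 6.7) to (11.2, 6.7), the purple sphere covered √(0.8² + 0.0²) ≈ 0.8 units.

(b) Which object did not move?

the white torus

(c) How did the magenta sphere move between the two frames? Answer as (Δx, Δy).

(0.2, 1.5)

The magenta sphere started near (5.4, 0.8) and ended near (5.6, 2.3).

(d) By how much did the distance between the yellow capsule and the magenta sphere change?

-1.4

Before: roughly 4.9 units apart; after: 3.5. That's 1.4 units closer together.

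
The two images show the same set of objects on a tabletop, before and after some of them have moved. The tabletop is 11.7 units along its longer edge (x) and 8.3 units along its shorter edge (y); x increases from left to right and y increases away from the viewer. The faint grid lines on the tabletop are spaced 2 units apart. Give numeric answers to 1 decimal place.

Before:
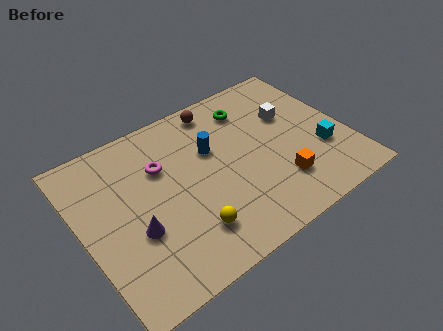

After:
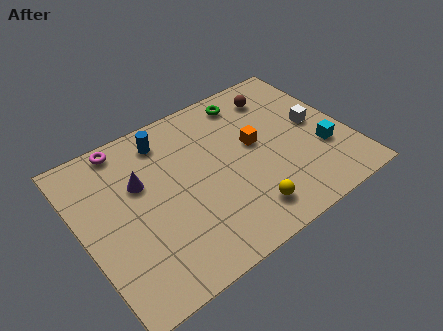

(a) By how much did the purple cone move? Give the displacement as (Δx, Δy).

(0.6, 2.2)

The purple cone started near (2.1, 3.1) and ended near (2.7, 5.3).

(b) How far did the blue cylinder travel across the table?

2.4

The blue cylinder moved from about (5.9, 5.3) to (4.1, 6.9), a distance of √(1.8² + 1.6²) ≈ 2.4.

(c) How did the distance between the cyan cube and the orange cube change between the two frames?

+1.0

Before: roughly 2.2 units apart; after: 3.2. That's 1.0 units further apart.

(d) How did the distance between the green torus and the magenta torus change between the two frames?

+1.2

The distance was about 4.3 in the first image and 5.5 in the second, so they moved 1.2 units further apart.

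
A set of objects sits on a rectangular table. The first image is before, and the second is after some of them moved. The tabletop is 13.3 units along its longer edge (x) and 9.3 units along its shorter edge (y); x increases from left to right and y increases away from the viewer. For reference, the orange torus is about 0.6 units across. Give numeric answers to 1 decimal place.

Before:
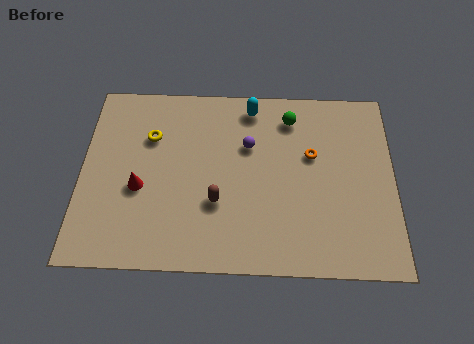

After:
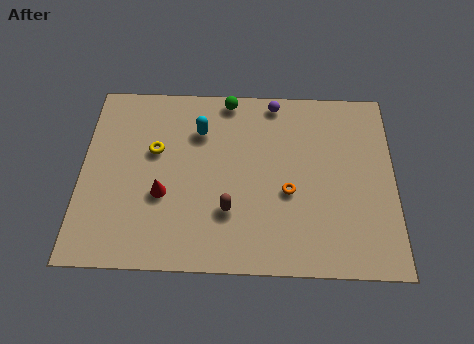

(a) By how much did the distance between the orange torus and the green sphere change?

+3.3

Before: roughly 2.1 units apart; after: 5.4. That's 3.3 units further apart.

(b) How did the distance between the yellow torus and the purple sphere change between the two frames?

+1.6

They were about 4.2 units apart before and 5.8 after — 1.6 units further apart.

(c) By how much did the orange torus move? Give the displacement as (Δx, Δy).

(-1.0, -1.9)

The orange torus started near (9.8, 5.7) and ended near (8.8, 3.8).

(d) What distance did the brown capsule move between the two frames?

0.6

The brown capsule moved from about (5.8, 3.2) to (6.3, 2.8), a distance of √(0.5² + 0.4²) ≈ 0.6.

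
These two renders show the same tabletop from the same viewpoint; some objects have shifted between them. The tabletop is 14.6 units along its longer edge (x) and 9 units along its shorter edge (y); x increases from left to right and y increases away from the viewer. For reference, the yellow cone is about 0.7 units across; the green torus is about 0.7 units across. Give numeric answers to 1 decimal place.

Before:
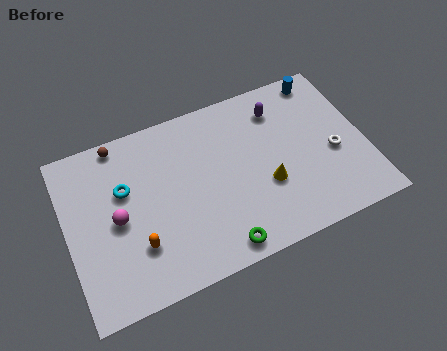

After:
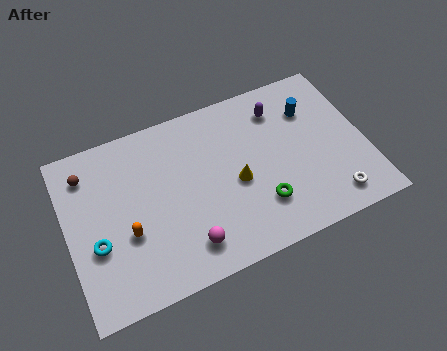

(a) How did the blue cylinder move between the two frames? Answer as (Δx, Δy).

(-0.8, -1.5)

The blue cylinder was at about (13.0, 8.0) and moved to about (12.2, 6.5).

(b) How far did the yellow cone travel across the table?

1.6

From (9.6, 3.3) to (8.2, 4.0), the yellow cone covered √(1.4² + 0.7²) ≈ 1.6 units.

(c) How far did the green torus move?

2.6

The green torus was near (7.0, 1.0) before and (9.2, 2.4) after, so it travelled √(2.2² + 1.4²) ≈ 2.6 units.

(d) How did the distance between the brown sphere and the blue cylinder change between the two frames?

+0.9

The distance was about 10.1 in the first image and 11.0 in the second, so they moved 0.9 units further apart.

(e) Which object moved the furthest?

the magenta sphere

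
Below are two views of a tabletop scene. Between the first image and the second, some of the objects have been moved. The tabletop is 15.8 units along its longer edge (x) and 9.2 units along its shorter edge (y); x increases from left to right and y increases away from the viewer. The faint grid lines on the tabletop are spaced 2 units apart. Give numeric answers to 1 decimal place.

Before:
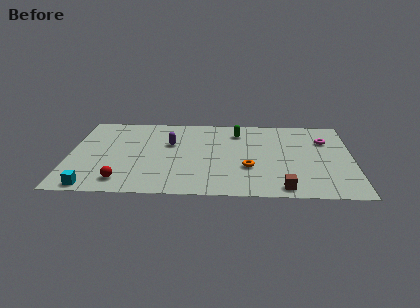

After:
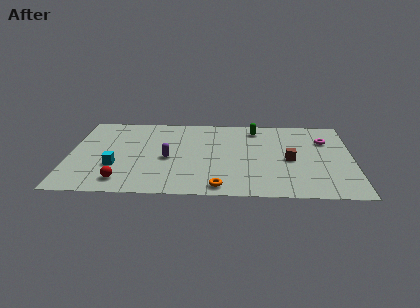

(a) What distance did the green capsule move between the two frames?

1.1

The green capsule moved from about (9.4, 7.3) to (10.4, 7.7), a distance of √(1.0² + 0.4²) ≈ 1.1.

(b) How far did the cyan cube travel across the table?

2.6

The cyan cube was near (1.4, 0.8) before and (2.6, 3.1) after, so it travelled √(1.2² + 2.3²) ≈ 2.6 units.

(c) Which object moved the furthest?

the brown cube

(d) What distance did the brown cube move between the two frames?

3.2

The brown cube moved from about (11.9, 1.0) to (12.3, 4.2), a distance of √(0.4² + 3.2²) ≈ 3.2.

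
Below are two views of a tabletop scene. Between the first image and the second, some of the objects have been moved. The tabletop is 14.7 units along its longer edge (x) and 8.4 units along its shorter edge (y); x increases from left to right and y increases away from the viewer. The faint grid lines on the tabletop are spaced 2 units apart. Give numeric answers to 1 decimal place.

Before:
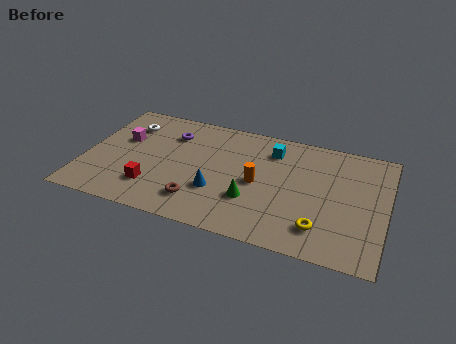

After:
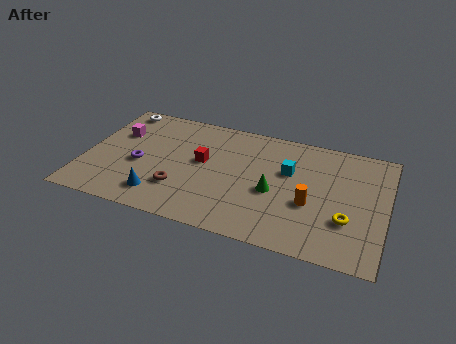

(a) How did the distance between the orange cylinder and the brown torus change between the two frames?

+2.9

They were about 3.5 units apart before and 6.4 after — 2.9 units further apart.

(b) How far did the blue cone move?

3.0

The blue cone moved from about (6.6, 2.8) to (3.9, 1.6), a distance of √(2.7² + 1.2²) ≈ 3.0.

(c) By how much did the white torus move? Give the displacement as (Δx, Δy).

(-0.6, 1.1)

The white torus was at about (1.8, 6.4) and moved to about (1.2, 7.5).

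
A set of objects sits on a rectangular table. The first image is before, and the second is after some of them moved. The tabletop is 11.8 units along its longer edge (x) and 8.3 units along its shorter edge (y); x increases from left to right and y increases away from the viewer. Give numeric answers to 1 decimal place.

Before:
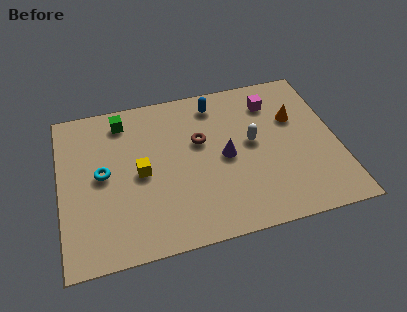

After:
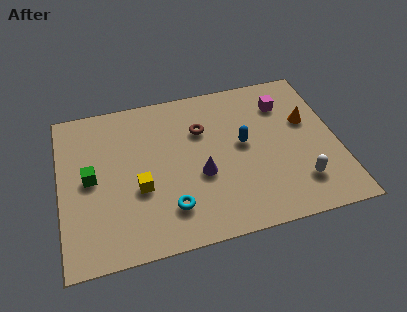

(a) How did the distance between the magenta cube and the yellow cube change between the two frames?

+0.8

The distance was about 6.3 in the first image and 7.1 in the second, so they moved 0.8 units further apart.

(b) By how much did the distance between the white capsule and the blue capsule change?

+0.5

They were about 2.9 units apart before and 3.4 after — 0.5 units further apart.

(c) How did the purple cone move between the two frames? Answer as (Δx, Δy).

(-1.1, -0.7)

From the two frames, the purple cone sits at roughly (7.0, 4.0) before and (5.9, 3.3) after.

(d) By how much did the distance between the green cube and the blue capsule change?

+2.5

The distance was about 4.0 in the first image and 6.5 in the second, so they moved 2.5 units further apart.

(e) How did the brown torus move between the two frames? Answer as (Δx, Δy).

(0.1, 0.6)

From the two frames, the brown torus sits at roughly (6.0, 5.1) before and (6.1, 5.7) after.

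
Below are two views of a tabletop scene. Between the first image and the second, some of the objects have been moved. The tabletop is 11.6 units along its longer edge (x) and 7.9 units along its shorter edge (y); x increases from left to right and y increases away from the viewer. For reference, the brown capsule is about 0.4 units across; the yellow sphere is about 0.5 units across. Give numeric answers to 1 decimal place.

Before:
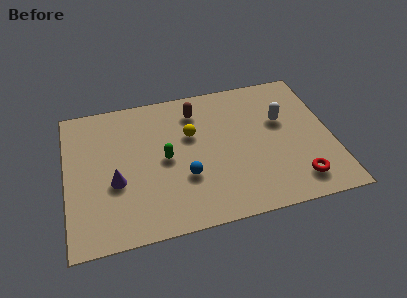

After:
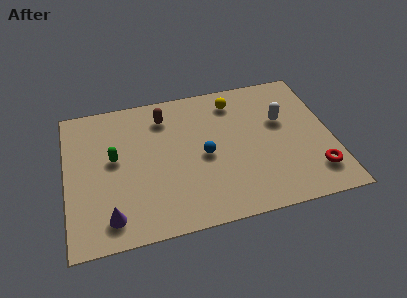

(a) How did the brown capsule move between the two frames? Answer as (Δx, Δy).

(-1.4, 0.0)

The brown capsule was at about (5.8, 6.3) and moved to about (4.4, 6.3).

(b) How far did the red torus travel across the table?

0.9

The red torus was near (9.9, 1.4) before and (10.7, 1.7) after, so it travelled √(0.8² + 0.3²) ≈ 0.9 units.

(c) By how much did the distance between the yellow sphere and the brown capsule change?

+1.8

Before: roughly 1.3 units apart; after: 3.1. That's 1.8 units further apart.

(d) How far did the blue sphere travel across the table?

1.3

The blue sphere moved from about (5.1, 2.7) to (6.0, 3.7), a distance of √(0.9² + 1.0²) ≈ 1.3.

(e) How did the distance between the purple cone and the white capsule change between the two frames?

+0.9

The distance was about 7.6 in the first image and 8.5 in the second, so they moved 0.9 units further apart.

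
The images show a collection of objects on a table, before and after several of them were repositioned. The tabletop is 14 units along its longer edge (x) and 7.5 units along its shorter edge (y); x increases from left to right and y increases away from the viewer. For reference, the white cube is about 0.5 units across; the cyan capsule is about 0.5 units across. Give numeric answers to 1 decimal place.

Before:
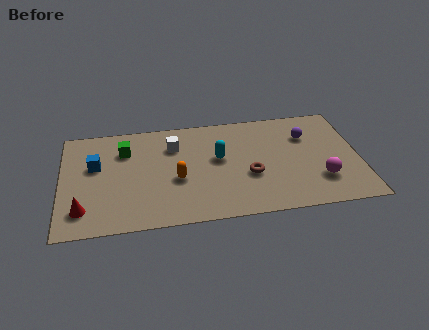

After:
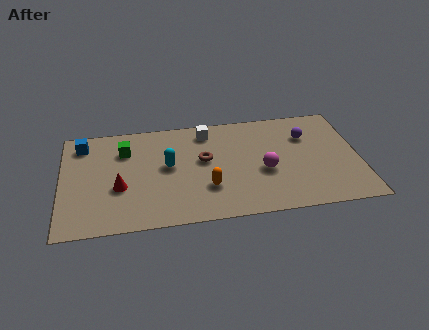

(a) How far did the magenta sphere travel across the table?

2.8

From (12.1, 2.1) to (9.5, 3.1), the magenta sphere covered √(2.6² + 1.0²) ≈ 2.8 units.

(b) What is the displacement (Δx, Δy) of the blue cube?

(-0.6, 1.6)

The blue cube was at about (1.6, 4.6) and moved to about (1.0, 6.2).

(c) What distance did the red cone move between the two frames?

2.1

The red cone was near (1.0, 1.6) before and (2.7, 2.9) after, so it travelled √(1.7² + 1.3²) ≈ 2.1 units.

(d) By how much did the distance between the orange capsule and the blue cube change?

+2.9

They were about 4.1 units apart before and 7.0 after — 2.9 units further apart.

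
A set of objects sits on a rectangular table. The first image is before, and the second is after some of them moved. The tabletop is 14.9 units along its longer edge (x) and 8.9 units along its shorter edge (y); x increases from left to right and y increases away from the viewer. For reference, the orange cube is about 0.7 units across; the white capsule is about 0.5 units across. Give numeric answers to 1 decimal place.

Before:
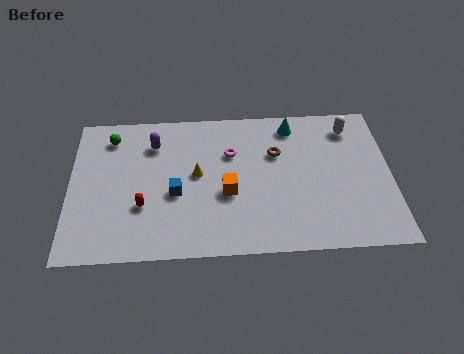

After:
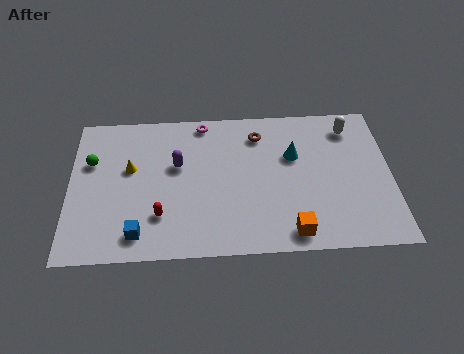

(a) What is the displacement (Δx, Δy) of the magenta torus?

(-1.3, 2.0)

The magenta torus started near (7.5, 6.0) and ended near (6.2, 8.0).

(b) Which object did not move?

the white capsule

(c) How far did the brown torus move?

1.4

The brown torus was near (9.6, 5.9) before and (8.8, 7.1) after, so it travelled √(0.8² + 1.2²) ≈ 1.4 units.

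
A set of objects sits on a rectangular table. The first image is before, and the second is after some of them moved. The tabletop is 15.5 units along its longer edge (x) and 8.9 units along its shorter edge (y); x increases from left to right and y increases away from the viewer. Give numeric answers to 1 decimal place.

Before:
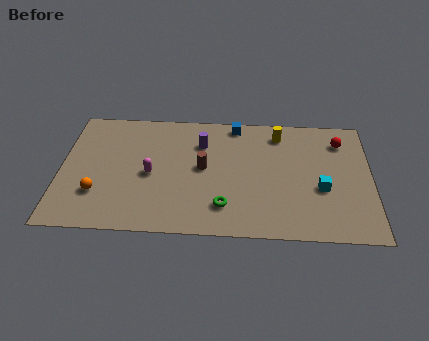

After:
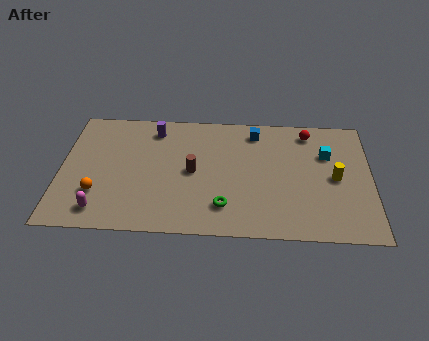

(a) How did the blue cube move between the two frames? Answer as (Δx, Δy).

(1.0, -0.5)

The blue cube was at about (8.7, 8.0) and moved to about (9.7, 7.5).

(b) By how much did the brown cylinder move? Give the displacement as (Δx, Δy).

(-0.5, -0.3)

From the two frames, the brown cylinder sits at roughly (7.1, 4.7) before and (6.6, 4.4) after.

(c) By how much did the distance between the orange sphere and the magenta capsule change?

-1.8

They were about 3.0 units apart before and 1.2 after — 1.8 units closer together.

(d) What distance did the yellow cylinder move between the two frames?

4.2

The yellow cylinder moved from about (10.9, 7.4) to (13.7, 4.3), a distance of √(2.8² + 3.1²) ≈ 4.2.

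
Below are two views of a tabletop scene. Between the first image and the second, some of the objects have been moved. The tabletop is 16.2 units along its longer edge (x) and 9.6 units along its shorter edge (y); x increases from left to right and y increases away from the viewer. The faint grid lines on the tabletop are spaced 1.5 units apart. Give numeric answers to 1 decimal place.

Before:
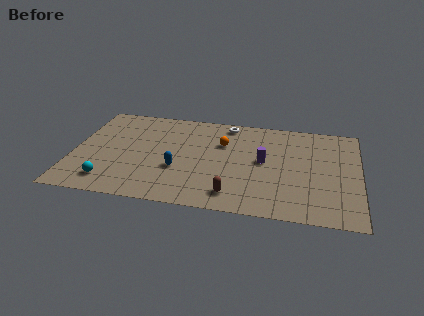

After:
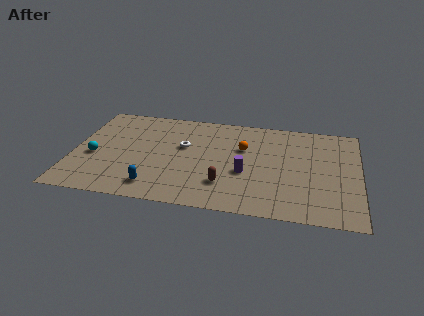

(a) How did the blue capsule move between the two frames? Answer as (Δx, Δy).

(-1.2, -1.9)

The blue capsule started near (6.0, 3.5) and ended near (4.8, 1.6).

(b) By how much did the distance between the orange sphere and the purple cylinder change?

-0.4

Before: roughly 2.8 units apart; after: 2.4. That's 0.4 units closer together.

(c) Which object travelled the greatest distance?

the white torus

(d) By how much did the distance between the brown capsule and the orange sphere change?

-1.2

They were about 5.0 units apart before and 3.8 after — 1.2 units closer together.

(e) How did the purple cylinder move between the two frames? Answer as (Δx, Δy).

(-1.0, -1.3)

From the two frames, the purple cylinder sits at roughly (10.8, 5.1) before and (9.8, 3.8) after.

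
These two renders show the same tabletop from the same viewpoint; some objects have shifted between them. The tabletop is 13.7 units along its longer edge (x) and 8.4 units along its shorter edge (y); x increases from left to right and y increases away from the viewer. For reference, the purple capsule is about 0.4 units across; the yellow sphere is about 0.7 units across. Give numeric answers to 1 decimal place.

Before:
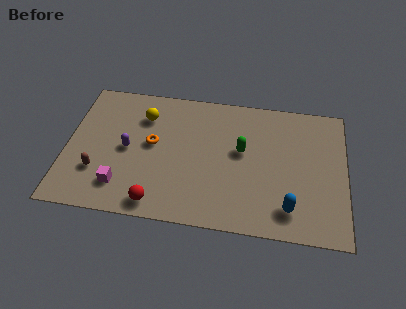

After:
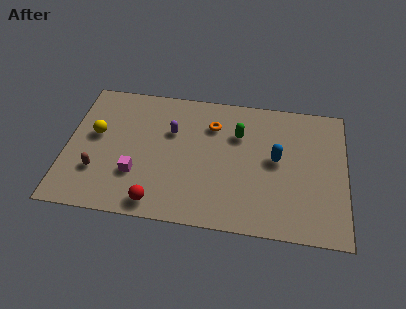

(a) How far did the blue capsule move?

3.0

The blue capsule was near (11.0, 1.6) before and (10.3, 4.5) after, so it travelled √(0.7² + 2.9²) ≈ 3.0 units.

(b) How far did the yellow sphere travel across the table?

2.7

The yellow sphere was near (3.7, 6.3) before and (1.4, 4.8) after, so it travelled √(2.3² + 1.5²) ≈ 2.7 units.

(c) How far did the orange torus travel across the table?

3.3

The orange torus moved from about (4.2, 4.6) to (7.1, 6.2), a distance of √(2.9² + 1.6²) ≈ 3.3.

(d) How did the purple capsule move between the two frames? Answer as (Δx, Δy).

(2.1, 1.4)

From the two frames, the purple capsule sits at roughly (3.0, 4.1) before and (5.1, 5.5) after.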